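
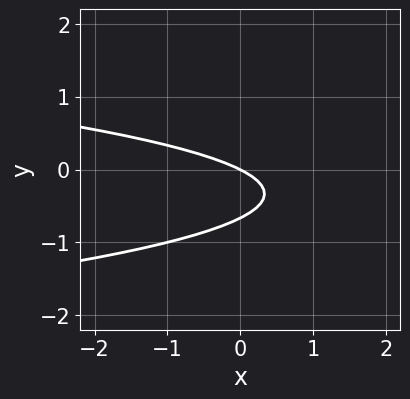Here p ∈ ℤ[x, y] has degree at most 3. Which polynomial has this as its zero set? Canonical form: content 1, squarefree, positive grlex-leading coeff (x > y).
First, the degree is 2 — no degree-1 curve has this shape.
Next, from the axis intercepts and sections: it crosses the y-axis at the gridline y = 0; it meets the x-axis at x = 0 (among the integer gridlines).
Finally, putting this together gives p.

3*y^2 + x + 2*y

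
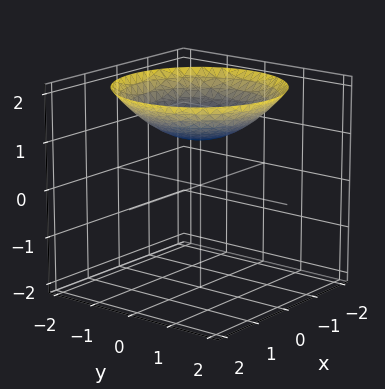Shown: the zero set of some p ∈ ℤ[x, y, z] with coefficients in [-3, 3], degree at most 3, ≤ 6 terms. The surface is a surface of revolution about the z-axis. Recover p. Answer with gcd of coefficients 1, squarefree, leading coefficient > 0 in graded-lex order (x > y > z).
Degree: the shape is more complex than any degree-1 surface, so deg p = 2.
Symmetry: the surface is invariant under rotation about z: p = q(x² + y², z).
From the visible intercepts: it misses every integer gridline on the y-axis; it crosses the z-axis at the gridline z = 1; it misses every integer gridline on the x-axis; a circular section at z = 2 has radius between 1 and 2.
Putting this together gives p.

x^2 + y^2 - 3*z + 3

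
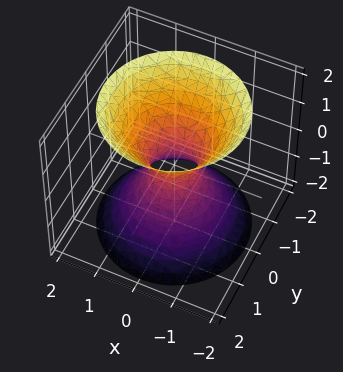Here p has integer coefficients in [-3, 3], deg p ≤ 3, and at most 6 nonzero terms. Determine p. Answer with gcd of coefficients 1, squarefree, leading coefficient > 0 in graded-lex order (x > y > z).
3*x^2 + 3*y^2 - 2*z^2 - 1

Degree: one connected sheet with a waist; a quadric, so deg p = 2.
Symmetry: the z-axis is an axis of rotation, so x and y enter only as x² + y²; the z ↦ −z reflection is a symmetry, so z appears only in even powers.
From the visible intercepts: the surface avoids every integer z-axis point in the box; a circular section at z = 2 has radius between 1 and 2.
Solving for integer coefficients yields p as stated.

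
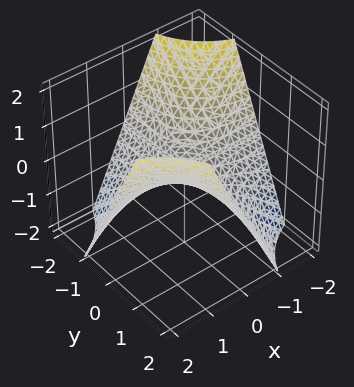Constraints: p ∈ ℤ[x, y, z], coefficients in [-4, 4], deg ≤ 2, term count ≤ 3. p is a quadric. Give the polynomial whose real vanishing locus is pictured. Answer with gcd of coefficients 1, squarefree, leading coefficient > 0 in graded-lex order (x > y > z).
x*y - z

1. deg p = 2.
2. From the visible intercepts: the visible x-axis segment lies entirely on the surface; the visible y-axis segment lies entirely on the surface.
3. Putting this together gives p.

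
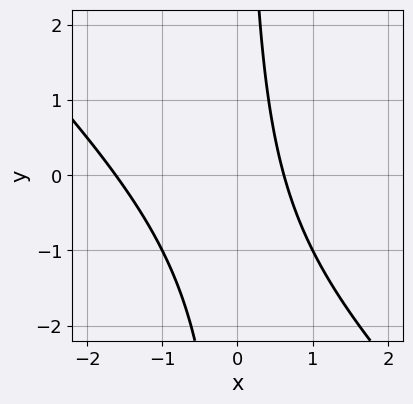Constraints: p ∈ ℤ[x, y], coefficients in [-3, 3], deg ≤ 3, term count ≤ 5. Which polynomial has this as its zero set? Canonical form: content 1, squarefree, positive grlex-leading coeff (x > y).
1. deg p = 2. No degree-1 curve has this shape.
2. Checking where it meets the axes: it misses every integer gridline on the y-axis.
3. The integer polynomial consistent with all of this is the stated p.

x^2 + x*y + x - 1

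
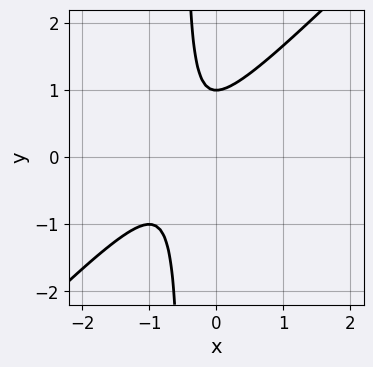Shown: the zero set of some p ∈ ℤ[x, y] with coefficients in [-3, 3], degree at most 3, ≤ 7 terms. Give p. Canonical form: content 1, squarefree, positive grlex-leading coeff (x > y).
2*x^2 - 2*x*y + 2*x - y + 1

(a) deg p = 2. No degree-1 curve has this shape.
(b) Observable constraints: no x-intercept at any integer in the box; one y-axis crossing is at y = 1.
(c) Together with the visible shape, these determine p as stated.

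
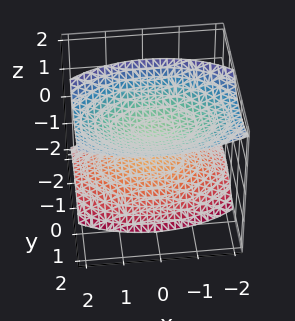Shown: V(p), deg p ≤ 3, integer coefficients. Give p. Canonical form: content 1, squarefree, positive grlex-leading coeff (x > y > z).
x^2 + 2*y^2 - 2*y*z - 2*z^2 + 2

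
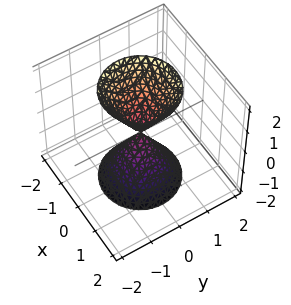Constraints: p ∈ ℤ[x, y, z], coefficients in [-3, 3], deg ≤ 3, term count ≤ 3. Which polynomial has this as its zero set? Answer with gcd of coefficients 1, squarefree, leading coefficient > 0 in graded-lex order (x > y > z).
1. The picture has 2 separate pieces. They look like related sheets of one shape, so recover p as a whole.
2. The degree is 2 — a double cone through the origin; a quadric.
3. By symmetry, the surface is invariant under rotation about z: p = q(x² + y², z); it's symmetric under z → −z, forcing even powers of z.
4. Checking where it meets the axes: a circular section at z = -1 has radius between 0 and 1; it meets the y-axis at y = 0 (among the integer gridlines).
5. Fitting integer coefficients to these (and the overall shape) gives p.

3*x^2 + 3*y^2 - z^2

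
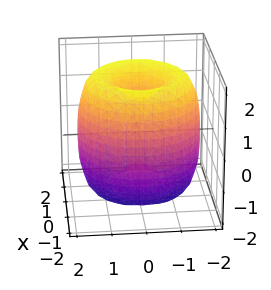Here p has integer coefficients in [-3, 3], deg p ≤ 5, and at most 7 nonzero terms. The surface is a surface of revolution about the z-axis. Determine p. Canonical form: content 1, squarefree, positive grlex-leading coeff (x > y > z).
x^4 + 2*x^2*y^2 + y^4 - 3*x^2 - 3*y^2 + z^2 - 1

First, the degree is 4 — the shape is more complex than any degree-3 surface.
Then, by symmetry, every cross-section ⟂ z is a circle, so x, y appear only via x² + y².
Next, reading off the gridlines: a circular section at z = -1 has radius between 1 and 2; the z-axis gridline crossings are at z ∈ {-1, 1}.
Finally, fitting integer coefficients to these (and the overall shape) gives p.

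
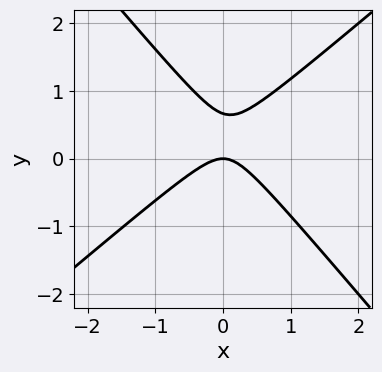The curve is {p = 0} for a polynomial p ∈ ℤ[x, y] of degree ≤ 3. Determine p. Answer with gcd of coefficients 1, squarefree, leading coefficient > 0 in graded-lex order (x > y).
3*x^2 - x*y - 3*y^2 + 2*y

Degree: no degree-1 curve has this shape, so deg p = 2.
Against the integer gridlines: it crosses the y-axis at the gridline y = 0; it meets the x-axis at x = 0 (among the integer gridlines).
Solving for integer coefficients yields p as stated.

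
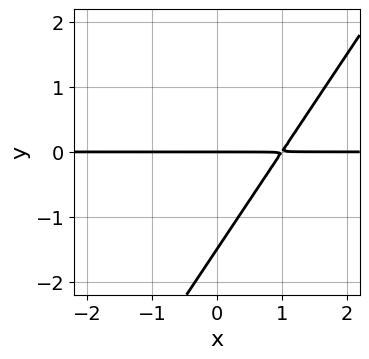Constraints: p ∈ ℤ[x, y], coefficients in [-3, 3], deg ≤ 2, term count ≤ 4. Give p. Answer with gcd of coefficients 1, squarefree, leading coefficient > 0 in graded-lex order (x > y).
3*x*y - 2*y^2 - 3*y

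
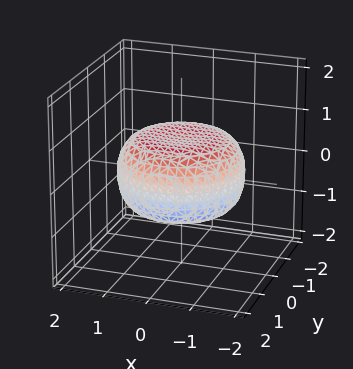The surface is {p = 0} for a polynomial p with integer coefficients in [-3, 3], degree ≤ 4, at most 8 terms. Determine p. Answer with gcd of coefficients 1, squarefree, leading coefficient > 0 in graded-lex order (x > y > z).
x^4 + 2*x^2*y^2 + y^4 - x^2 - y^2 + 3*z^2 - 2

(a) Degree: the shape is more complex than any degree-3 surface, so deg p = 4.
(b) By symmetry, the surface is invariant under rotation about z: p = q(x² + y², z).
(c) Reading off the gridlines: a circular section at z = 0 has radius between 1 and 2.
(d) These observations pin down the coefficients.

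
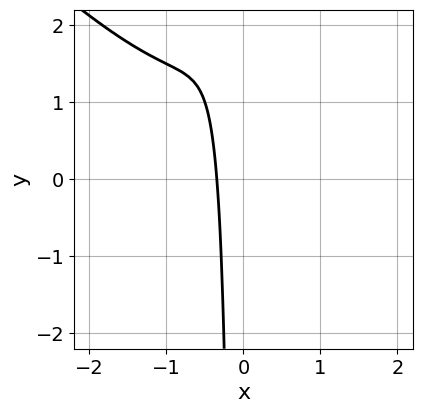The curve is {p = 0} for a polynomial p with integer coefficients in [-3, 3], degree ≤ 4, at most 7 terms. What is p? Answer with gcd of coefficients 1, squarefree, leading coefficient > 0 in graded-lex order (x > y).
1. The degree is 3 — a generic line meets the curve in up to 3 points.
2. From the visible intercepts: the curve avoids every integer y-axis point in the box.
3. Putting this together gives p.

2*x^3 + 2*x^2*y + x^2 + 3*x + 1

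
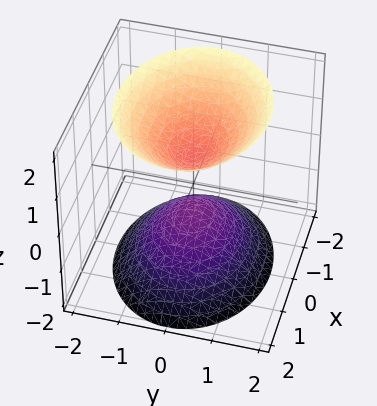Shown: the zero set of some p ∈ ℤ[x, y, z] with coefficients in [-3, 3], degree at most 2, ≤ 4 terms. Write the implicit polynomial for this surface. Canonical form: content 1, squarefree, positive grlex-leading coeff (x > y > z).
(a) There are 2 components.
(b) The degree is 2 — two sheets facing apart; a quadric.
(c) Symmetries: mirror symmetry z ↦ −z ⇒ only even powers of z; the x ↦ −x reflection is a symmetry, so x appears only in even powers; it's symmetric under y → −y, forcing even powers of y.
(d) From the axis intercepts and sections: the surface avoids every integer y-axis point in the box; no x-intercept at any integer in the box.
(e) Solving for integer coefficients yields p as stated.

2*x^2 + 3*y^2 - 2*z^2 + 1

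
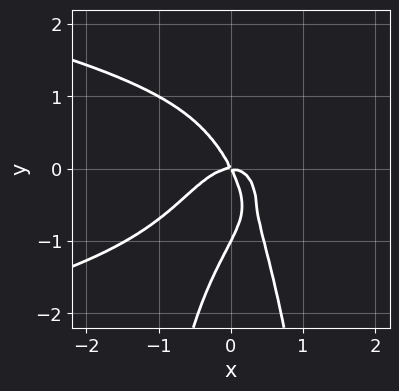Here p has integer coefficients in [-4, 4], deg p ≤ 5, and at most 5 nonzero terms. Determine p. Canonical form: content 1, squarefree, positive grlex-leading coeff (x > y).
1. The degree is 4 — no degree-3 curve has this shape.
2. From the visible intercepts: it crosses the x-axis at the gridline x = 0; the y-axis gridline crossings are at y ∈ {-1, 0}.
3. Putting this together gives p.

3*x^2*y^2 + 3*x^3 + y^3 + 2*x*y + y^2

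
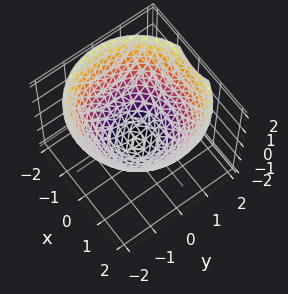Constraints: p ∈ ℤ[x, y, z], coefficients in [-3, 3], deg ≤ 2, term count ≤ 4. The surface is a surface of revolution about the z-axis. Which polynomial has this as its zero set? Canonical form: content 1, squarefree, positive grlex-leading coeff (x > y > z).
2*x^2 + 2*y^2 - 3*z - 3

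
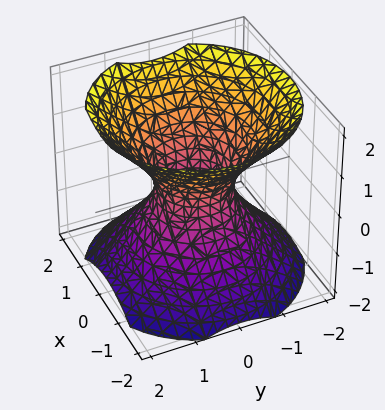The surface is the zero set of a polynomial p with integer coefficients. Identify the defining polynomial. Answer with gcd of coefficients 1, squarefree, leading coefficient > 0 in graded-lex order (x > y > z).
3*x^2 + 3*y^2 - 3*z^2 - 2

First, the degree is 2 — an hourglass — one-sheet hyperboloid; a quadric.
Then, by symmetry, the surface is invariant under rotation about z: p = q(x² + y², z); it's symmetric under z → −z, forcing even powers of z.
Then, reading off the gridlines: a circular section at z = 0 has radius between 0 and 1; it misses every integer gridline on the z-axis.
Finally, matching integer coefficients to the picture gives p.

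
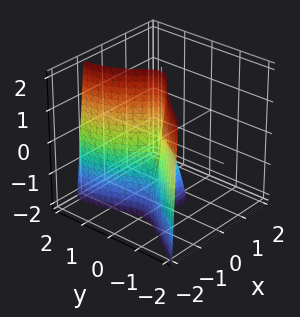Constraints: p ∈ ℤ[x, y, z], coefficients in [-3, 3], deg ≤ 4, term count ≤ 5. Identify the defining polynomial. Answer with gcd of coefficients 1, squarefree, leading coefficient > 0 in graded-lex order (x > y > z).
1. The picture has 2 separate pieces.
2. Degree: no degree-2 surface has this shape, so deg p = 3.
3. From the axis intercepts and sections: the visible z-axis segment lies entirely on the surface; it meets the y-axis at y = 0 (among the integer gridlines); it meets the x-axis at x = 0 (among the integer gridlines).
4. Fitting integer coefficients to these (and the overall shape) gives p.

3*x^3 - y^3 + x*z + 3*y^2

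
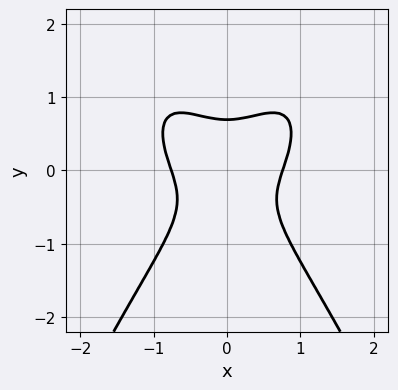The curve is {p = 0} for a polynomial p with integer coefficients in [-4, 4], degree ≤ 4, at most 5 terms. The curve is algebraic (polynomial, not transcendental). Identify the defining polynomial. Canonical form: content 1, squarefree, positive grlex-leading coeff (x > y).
3*x^4 - 3*x^2*y + 3*y^3 - 1

Degree: the shape is more complex than any degree-3 curve, so deg p = 4.
Symmetries: it's symmetric under x → −x, forcing even powers of x.
These observations pin down the coefficients.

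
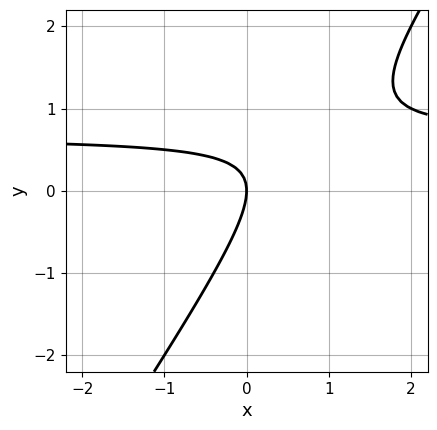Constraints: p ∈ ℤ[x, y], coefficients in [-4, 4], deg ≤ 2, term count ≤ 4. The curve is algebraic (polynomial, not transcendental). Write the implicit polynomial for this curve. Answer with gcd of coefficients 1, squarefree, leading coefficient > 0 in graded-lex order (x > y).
1. deg p = 2. A generic line meets the curve in up to 2 points.
2. Checking where it meets the axes: it meets the y-axis at y = 0 (among the integer gridlines); it meets the x-axis at x = 0 (among the integer gridlines).
3. Fitting integer coefficients to these (and the overall shape) gives p.

3*x*y - 2*y^2 - 2*x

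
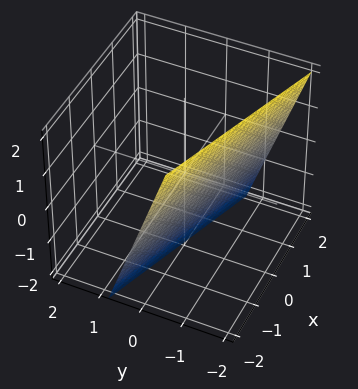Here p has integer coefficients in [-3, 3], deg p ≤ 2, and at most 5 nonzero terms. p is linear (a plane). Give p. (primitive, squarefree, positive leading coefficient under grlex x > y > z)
x + 3*y + z + 2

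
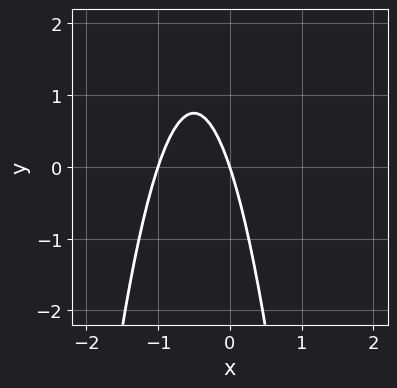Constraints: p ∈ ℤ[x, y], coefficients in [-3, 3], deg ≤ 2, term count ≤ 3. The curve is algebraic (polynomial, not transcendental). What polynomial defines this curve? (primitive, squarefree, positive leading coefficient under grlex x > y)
3*x^2 + 3*x + y

deg p = 2.
Checking where it meets the axes: it meets the y-axis at y = 0 (among the integer gridlines); the x-axis gridline crossings are at x ∈ {-1, 0}.
Putting this together gives p.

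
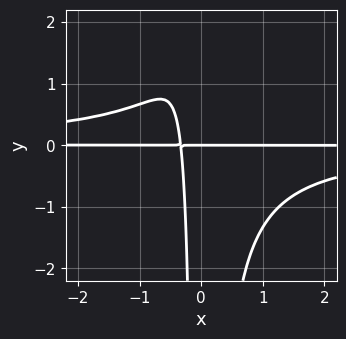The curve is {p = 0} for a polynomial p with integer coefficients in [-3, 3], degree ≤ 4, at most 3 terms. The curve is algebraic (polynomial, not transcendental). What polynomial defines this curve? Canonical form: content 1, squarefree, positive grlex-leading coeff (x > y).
deg p = 4.
Against the integer gridlines: it crosses the y-axis at the gridline y = 0; the visible x-axis segment lies entirely on the curve.
Matching integer coefficients to the picture gives p.

3*x^2*y^2 + 3*x*y + y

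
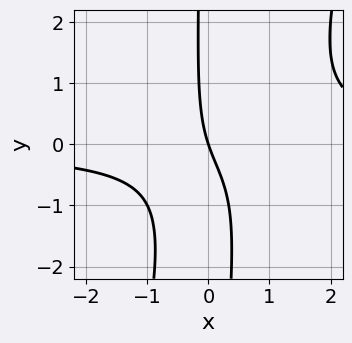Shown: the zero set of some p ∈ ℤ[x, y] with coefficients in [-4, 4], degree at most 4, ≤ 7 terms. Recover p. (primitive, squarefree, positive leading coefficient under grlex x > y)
3*x^2*y - x*y^2 - 2*x*y - 3*x - y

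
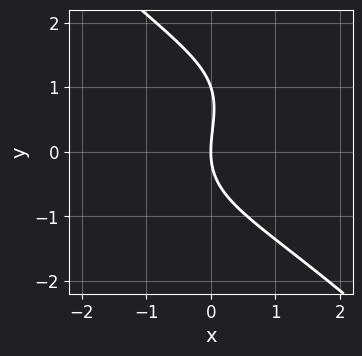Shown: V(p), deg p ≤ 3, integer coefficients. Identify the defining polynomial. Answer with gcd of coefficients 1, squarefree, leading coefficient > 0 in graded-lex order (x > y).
x^2*y - y^3 + y^2 - 3*x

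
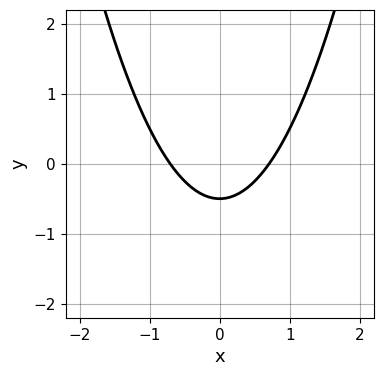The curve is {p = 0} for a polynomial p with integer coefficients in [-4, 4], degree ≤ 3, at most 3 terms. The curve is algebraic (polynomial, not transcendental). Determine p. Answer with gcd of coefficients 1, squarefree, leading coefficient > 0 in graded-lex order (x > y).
2*x^2 - 2*y - 1

(a) Degree: the shape is more complex than any degree-1 curve, so deg p = 2.
(b) Symmetries: mirror symmetry x ↦ −x ⇒ only even powers of x.
(c) Fitting integer coefficients to these (and the overall shape) gives p.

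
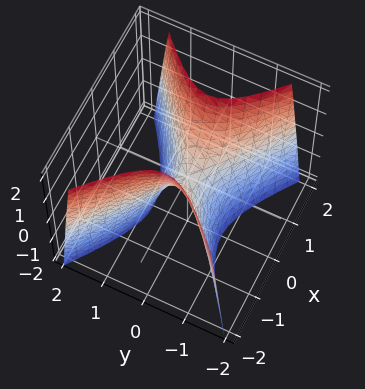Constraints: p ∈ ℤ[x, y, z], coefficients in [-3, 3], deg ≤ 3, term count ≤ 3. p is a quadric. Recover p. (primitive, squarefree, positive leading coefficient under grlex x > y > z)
2*x^2 - 3*y^2 - z

1. Degree: a hyperbolic paraboloid; a quadric, so deg p = 2.
2. Symmetries: the x ↦ −x reflection is a symmetry, so x appears only in even powers; the y ↦ −y reflection is a symmetry, so y appears only in even powers.
3. From the axis intercepts and sections: it crosses the x-axis at the gridline x = 0; it crosses the y-axis at the gridline y = 0; it crosses the z-axis at the gridline z = 0.
4. Solving for integer coefficients yields p as stated.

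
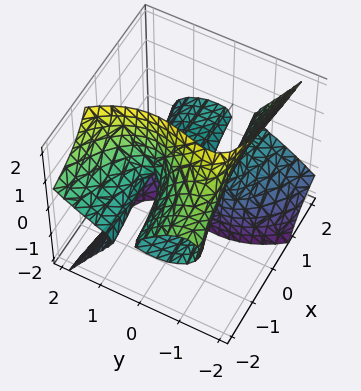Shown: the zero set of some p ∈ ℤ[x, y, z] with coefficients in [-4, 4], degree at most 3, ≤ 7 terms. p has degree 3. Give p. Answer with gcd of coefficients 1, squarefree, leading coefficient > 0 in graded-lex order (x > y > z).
3*x*y*z + 3*x*z^2 + 2*y^3 - y + 2*z

First, the degree is 3 — a generic line meets the surface in up to 3 points.
Then, checking where it meets the axes: it crosses the y-axis at the gridline y = 0; it meets the z-axis at z = 0 (among the integer gridlines); the visible x-axis segment lies entirely on the surface.
Finally, fitting integer coefficients to these (and the overall shape) gives p.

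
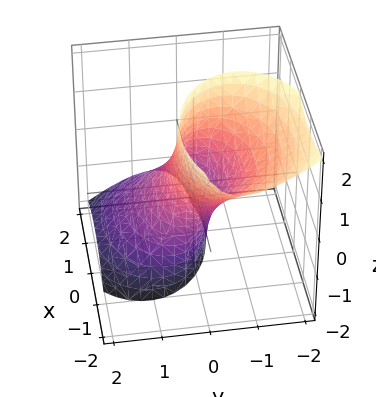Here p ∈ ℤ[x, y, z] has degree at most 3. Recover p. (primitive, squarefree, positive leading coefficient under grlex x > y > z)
(a) deg p = 2.
(b) Checking where it meets the axes: the x-axis gridline crossings are at x ∈ {-1, 1}; it misses every integer gridline on the z-axis.
(c) Fitting integer coefficients to these (and the overall shape) gives p.

x^2 + x*z + 2*y^2 + 2*y*z - 1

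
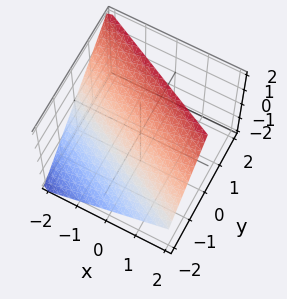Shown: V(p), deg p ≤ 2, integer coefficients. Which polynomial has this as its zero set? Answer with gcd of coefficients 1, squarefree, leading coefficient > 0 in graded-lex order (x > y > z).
1. The degree is 1 — every cross-section is a straight line — this is a plane.
2. Observable constraints: one z-axis crossing is at z = 1; one x-axis crossing is at x = -2; one y-axis crossing is at y = -1.
3. Solving for integer coefficients yields p as stated.

x + 2*y - 2*z + 2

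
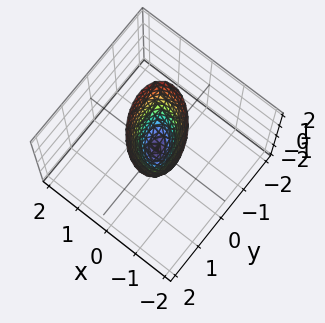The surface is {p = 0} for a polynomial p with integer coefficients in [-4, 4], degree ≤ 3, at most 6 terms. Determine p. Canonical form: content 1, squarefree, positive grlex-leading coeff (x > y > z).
First, degree: a generic line meets the surface in up to 2 points, so deg p = 2.
Then, reading off the gridlines: it crosses the x-axis at the gridline x = 0; it crosses the z-axis at the gridline z = 0; it meets the y-axis at y = 0 (among the integer gridlines).
Finally, these observations pin down the coefficients.

3*x^2 + 2*x*y + 2*y^2 - z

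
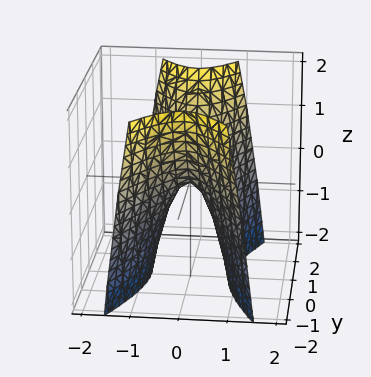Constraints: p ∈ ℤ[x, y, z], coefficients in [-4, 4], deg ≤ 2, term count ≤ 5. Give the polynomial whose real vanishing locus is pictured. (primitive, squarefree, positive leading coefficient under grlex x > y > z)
3*x^2 - y^2 + z

1. The degree is 2 — a saddle surface; a quadric.
2. Symmetries: it's symmetric under x → −x, forcing even powers of x; it's symmetric under y → −y, forcing even powers of y.
3. Against the integer gridlines: it meets the z-axis at z = 0 (among the integer gridlines); it meets the y-axis at y = 0 (among the integer gridlines); one x-axis crossing is at x = 0.
4. Assembling these constraints gives the stated polynomial.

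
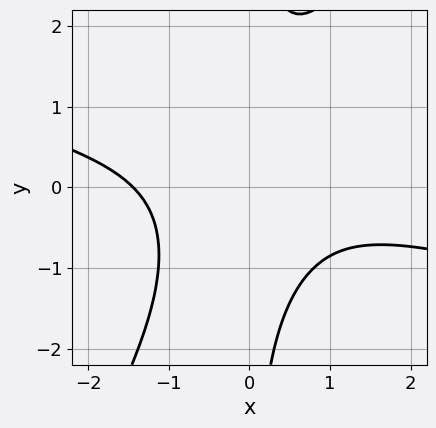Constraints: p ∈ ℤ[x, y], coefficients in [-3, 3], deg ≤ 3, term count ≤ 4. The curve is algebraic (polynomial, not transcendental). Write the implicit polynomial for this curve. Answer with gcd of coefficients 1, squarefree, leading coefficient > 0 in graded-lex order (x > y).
x^3 + 3*x^2*y - 2*x*y^2 + 3

Degree: the shape is more complex than any degree-2 curve, so deg p = 3.
From the visible intercepts: the curve avoids every integer y-axis point in the box.
Together with the visible shape, these determine p as stated.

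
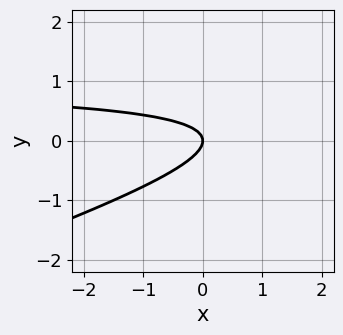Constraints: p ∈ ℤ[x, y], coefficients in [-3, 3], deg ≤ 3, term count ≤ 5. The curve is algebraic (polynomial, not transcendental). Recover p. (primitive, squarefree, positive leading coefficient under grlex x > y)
x*y - 3*y^2 - x

First, degree: the shape is more complex than any degree-1 curve, so deg p = 2.
Then, observable constraints: it meets the x-axis at x = 0 (among the integer gridlines); one y-axis crossing is at y = 0.
Finally, putting this together gives p.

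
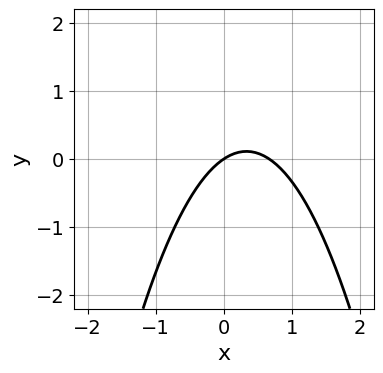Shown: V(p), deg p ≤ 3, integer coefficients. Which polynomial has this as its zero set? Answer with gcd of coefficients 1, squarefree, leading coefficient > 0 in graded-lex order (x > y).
1. deg p = 2. No degree-1 curve has this shape.
2. Reading off the gridlines: it crosses the x-axis at the gridline x = 0; it meets the y-axis at y = 0 (among the integer gridlines).
3. Together with the visible shape, these determine p as stated.

3*x^2 - 2*x + 3*y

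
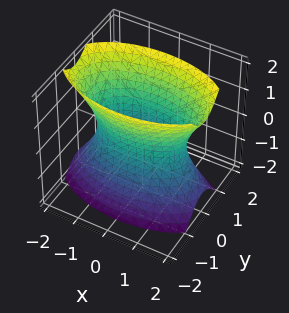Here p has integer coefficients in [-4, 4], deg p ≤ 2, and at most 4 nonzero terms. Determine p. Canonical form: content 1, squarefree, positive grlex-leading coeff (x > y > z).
(a) The degree is 2 — one connected sheet with a waist; a quadric.
(b) Symmetries: the x ↦ −x reflection is a symmetry, so x appears only in even powers; mirror symmetry z ↦ −z ⇒ only even powers of z; mirror symmetry y ↦ −y ⇒ only even powers of y.
(c) Observable constraints: no z-intercept at any integer in the box.
(d) These observations pin down the coefficients.

x^2 + 3*y^2 - z^2 - 2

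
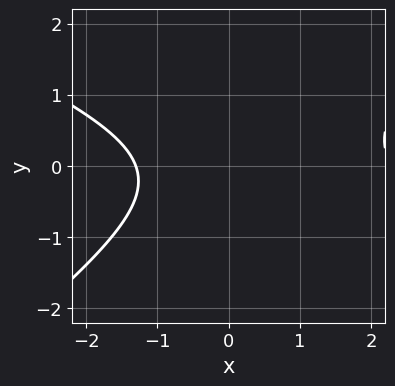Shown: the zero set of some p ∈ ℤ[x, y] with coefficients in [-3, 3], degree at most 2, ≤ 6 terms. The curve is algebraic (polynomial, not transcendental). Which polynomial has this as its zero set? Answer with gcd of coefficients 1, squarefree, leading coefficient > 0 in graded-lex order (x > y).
1. Degree: a generic line meets the curve in up to 2 points, so deg p = 2.
2. Observable constraints: it misses every integer gridline on the y-axis.
3. The integer polynomial consistent with all of this is the stated p.

x^2 + x*y - 3*y^2 - x - 3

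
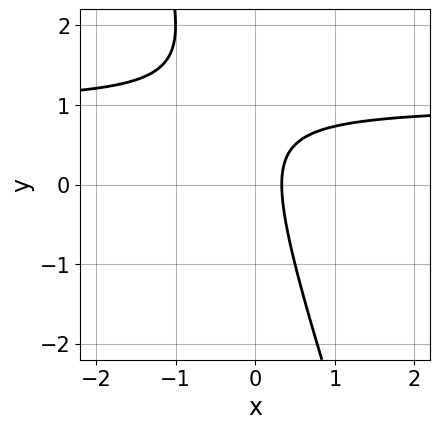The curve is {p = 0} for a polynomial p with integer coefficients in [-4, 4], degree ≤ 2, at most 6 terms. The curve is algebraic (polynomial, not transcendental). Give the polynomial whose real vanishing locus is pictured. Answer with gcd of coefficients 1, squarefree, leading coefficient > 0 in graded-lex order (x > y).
(a) The degree is 2 — no degree-1 curve has this shape.
(b) Checking where it meets the axes: it misses every integer gridline on the y-axis.
(c) These observations pin down the coefficients.

3*x*y + y^2 - 3*x - y + 1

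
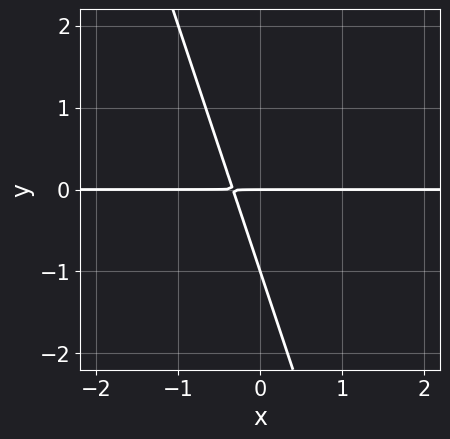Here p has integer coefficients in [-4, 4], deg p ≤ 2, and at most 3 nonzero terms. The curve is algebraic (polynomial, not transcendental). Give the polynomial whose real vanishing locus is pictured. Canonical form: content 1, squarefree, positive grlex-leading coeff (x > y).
1. deg p = 2.
2. Reading off the gridlines: the visible x-axis segment lies entirely on the curve; among the integer gridlines, it crosses the y-axis at y ∈ {-1, 0}.
3. Putting this together gives p.

3*x*y + y^2 + y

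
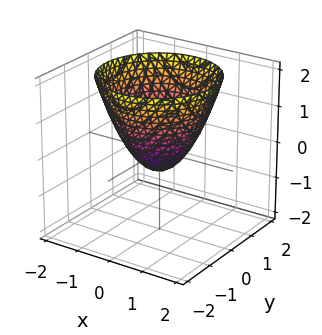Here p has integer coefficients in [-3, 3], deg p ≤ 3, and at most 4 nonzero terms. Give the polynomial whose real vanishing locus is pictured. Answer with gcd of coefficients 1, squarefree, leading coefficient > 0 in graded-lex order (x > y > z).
(a) Degree: no degree-1 surface has this shape, so deg p = 2.
(b) Symmetries: rotational symmetry about the z-axis ⇒ p depends on x, y only through x² + y².
(c) From the visible intercepts: a circular section at z = 1 has radius between 1 and 2.
(d) The integer polynomial consistent with all of this is the stated p.

2*x^2 + 2*y^2 - 2*z - 1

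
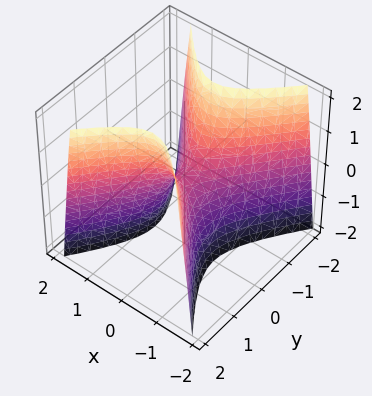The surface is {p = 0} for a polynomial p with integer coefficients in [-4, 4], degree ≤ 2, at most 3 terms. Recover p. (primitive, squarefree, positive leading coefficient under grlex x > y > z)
First, deg p = 2. A hyperbolic paraboloid; a quadric.
Next, symmetries: it's symmetric under y → −y, forcing even powers of y; mirror symmetry x ↦ −x ⇒ only even powers of x.
Next, from the visible intercepts: it crosses the x-axis at the gridline x = 0; one y-axis crossing is at y = 0.
Finally, together with the visible shape, these determine p as stated.

3*x^2 - 2*y^2 + z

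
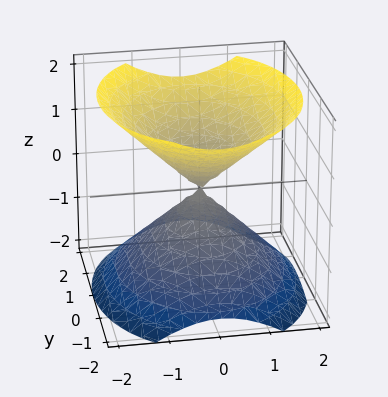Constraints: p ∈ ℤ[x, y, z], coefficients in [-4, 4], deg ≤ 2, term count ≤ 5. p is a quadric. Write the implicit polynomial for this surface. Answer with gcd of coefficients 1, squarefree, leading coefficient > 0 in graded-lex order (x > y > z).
3*x^2 + 2*y^2 - 3*z^2

1. The picture has 2 separate pieces. Treating them together as one polynomial.
2. The degree is 2 — a double cone through the origin; a quadric.
3. Symmetries: it's symmetric under x → −x, forcing even powers of x; it's symmetric under y → −y, forcing even powers of y; the z ↦ −z reflection is a symmetry, so z appears only in even powers.
4. Observable constraints: one x-axis crossing is at x = 0; it crosses the y-axis at the gridline y = 0.
5. Assembling these constraints gives the stated polynomial.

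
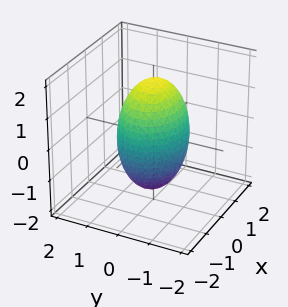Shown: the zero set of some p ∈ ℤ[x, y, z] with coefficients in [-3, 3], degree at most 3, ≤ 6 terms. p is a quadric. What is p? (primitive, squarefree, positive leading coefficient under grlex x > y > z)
First, deg p = 2. A closed, bounded, convex surface; a quadric.
Next, symmetries: mirror symmetry z ↦ −z ⇒ only even powers of z; the x ↦ −x reflection is a symmetry, so x appears only in even powers; the y ↦ −y reflection is a symmetry, so y appears only in even powers.
Then, against the integer gridlines: the y-axis gridline crossings are at y ∈ {-1, 1}.
Finally, putting this together gives p.

2*x^2 + 3*y^2 + z^2 - 3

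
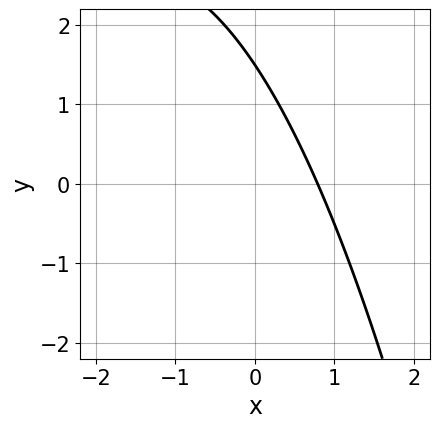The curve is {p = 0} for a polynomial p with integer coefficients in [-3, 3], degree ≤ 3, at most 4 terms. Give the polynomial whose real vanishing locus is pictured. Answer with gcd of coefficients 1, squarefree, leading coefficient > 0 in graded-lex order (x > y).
x^2 + 3*x + 2*y - 3

Degree: a generic line meets the curve in up to 2 points, so deg p = 2.
Matching integer coefficients to the picture gives p.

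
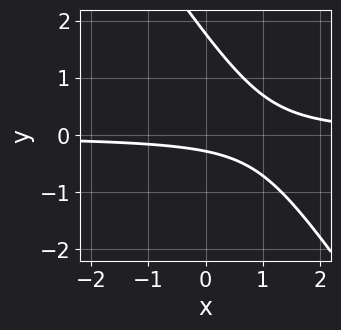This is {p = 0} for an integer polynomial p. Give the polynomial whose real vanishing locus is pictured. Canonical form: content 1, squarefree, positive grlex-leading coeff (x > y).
3*x*y + 2*y^2 - 3*y - 1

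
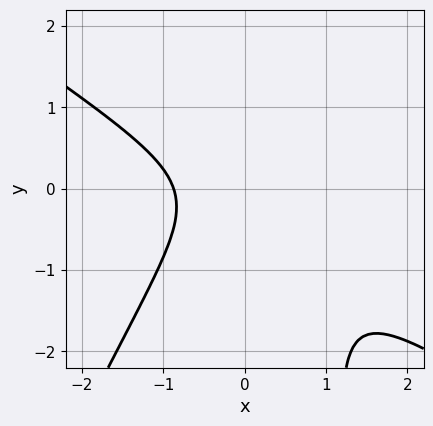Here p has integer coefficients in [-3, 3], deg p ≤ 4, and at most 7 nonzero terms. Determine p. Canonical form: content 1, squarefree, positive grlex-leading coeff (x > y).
1. Degree: the shape is more complex than any degree-2 curve, so deg p = 3.
2. Observable constraints: no y-intercept at any integer in the box.
3. These observations pin down the coefficients.

3*x^3 + 3*x^2*y - 2*x*y^2 + 3*y^2 + 2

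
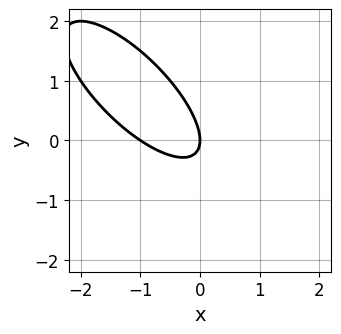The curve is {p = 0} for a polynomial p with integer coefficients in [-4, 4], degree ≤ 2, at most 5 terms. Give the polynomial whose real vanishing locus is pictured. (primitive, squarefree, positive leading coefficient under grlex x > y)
2*x^2 + 3*x*y + 2*y^2 + 2*x

First, deg p = 2. The shape is more complex than any degree-1 curve.
Next, from the visible intercepts: among the integer gridlines, it crosses the x-axis at x ∈ {-1, 0}; one y-axis crossing is at y = 0.
Finally, matching integer coefficients to the picture gives p.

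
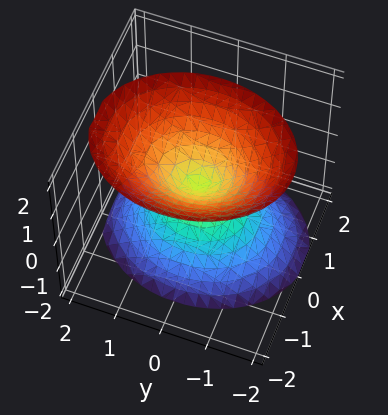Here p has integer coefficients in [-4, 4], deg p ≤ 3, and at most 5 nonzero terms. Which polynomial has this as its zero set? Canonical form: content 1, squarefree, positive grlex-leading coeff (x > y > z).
1. There are 2 components.
2. The degree is 2 — a generic line meets the surface in up to 2 points.
3. Checking where it meets the axes: one y-axis crossing is at y = 0; it meets the z-axis at z = 0 (among the integer gridlines); one x-axis crossing is at x = 0.
4. Together with the visible shape, these determine p as stated.

3*x^2 + x*z + 2*y^2 - 2*z^2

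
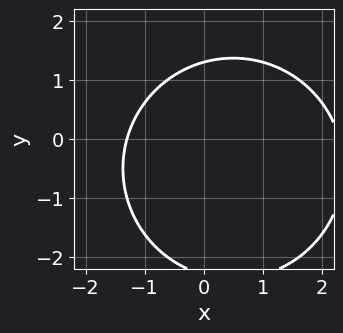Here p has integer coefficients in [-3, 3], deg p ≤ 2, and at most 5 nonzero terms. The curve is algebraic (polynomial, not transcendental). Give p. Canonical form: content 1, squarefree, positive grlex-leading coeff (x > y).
(a) deg p = 2. The shape is more complex than any degree-1 curve.
(b) Matching integer coefficients to the picture gives p.

x^2 + y^2 - x + y - 3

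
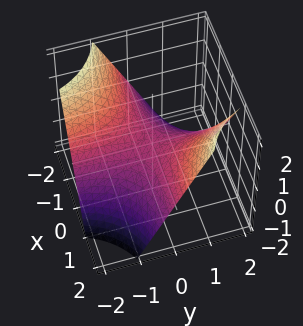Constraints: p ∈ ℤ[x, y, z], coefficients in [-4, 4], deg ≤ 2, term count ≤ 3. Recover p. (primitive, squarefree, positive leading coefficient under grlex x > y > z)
Degree: a hyperbolic paraboloid; a quadric, so deg p = 2.
Checking where it meets the axes: it crosses the z-axis at the gridline z = 0; the visible y-axis segment lies entirely on the surface.
Putting this together gives p. Check: (1, 0, 0) on the x-axis lies on the surface, and p(1, 0, 0) = 0. ✓

x*y - z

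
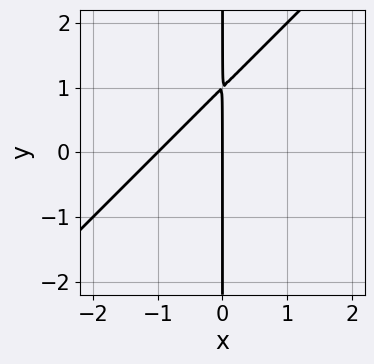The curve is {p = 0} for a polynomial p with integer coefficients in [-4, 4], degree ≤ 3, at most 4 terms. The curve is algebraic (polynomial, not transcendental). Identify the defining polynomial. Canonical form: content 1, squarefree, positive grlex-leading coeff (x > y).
x^2 - x*y + x

(a) The degree is 2 — no degree-1 curve has this shape.
(b) From the visible intercepts: the visible y-axis segment lies entirely on the curve; the x-axis gridline crossings are at x ∈ {-1, 0}.
(c) Fitting integer coefficients to these (and the overall shape) gives p.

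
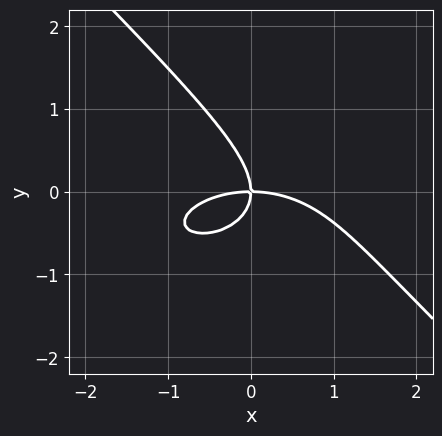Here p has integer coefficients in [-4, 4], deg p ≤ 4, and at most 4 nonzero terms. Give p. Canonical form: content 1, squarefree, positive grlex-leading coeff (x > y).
1. deg p = 3. The shape is more complex than any degree-2 curve.
2. Checking where it meets the axes: it meets the x-axis at x = 0 (among the integer gridlines); one y-axis crossing is at y = 0.
3. Fitting integer coefficients to these (and the overall shape) gives p.

x^3 + 2*x*y^2 + 3*y^3 + 3*x*y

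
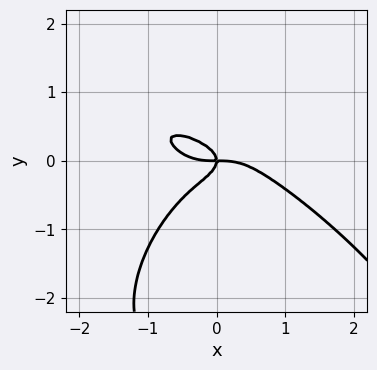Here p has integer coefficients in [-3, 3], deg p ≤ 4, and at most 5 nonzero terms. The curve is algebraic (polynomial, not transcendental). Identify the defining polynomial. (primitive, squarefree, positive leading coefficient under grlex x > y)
(a) deg p = 4. No degree-3 curve has this shape.
(b) Reading off the gridlines: one x-axis crossing is at x = 0; it crosses the y-axis at the gridline y = 0.
(c) Matching integer coefficients to the picture gives p.

x^4 + x^3*y + y^4 + 3*y^3 + x*y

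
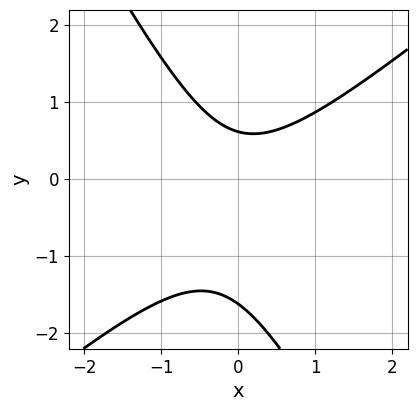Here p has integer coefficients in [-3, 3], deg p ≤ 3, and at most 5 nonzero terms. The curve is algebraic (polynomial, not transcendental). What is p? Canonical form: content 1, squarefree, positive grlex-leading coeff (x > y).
3*x^2 - 2*x*y - 2*y^2 - 2*y + 2

(a) The degree is 2 — a generic line meets the curve in up to 2 points.
(b) Observable constraints: no x-intercept at any integer in the box.
(c) Matching integer coefficients to the picture gives p.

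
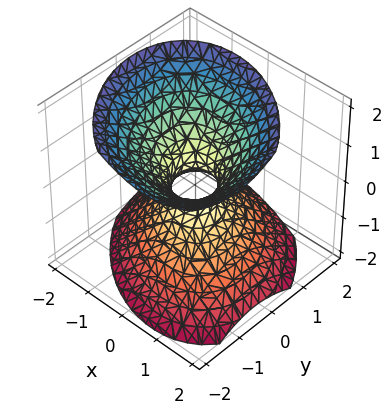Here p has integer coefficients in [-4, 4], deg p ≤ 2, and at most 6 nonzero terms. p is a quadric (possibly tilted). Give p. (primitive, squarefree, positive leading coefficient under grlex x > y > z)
3*x^2 + 2*x*y + 3*y^2 + y*z - 3*z^2 - 1

The degree is 2 — a generic line meets the surface in up to 2 points.
From the visible intercepts: it misses every integer gridline on the z-axis.
Together with the visible shape, these determine p as stated.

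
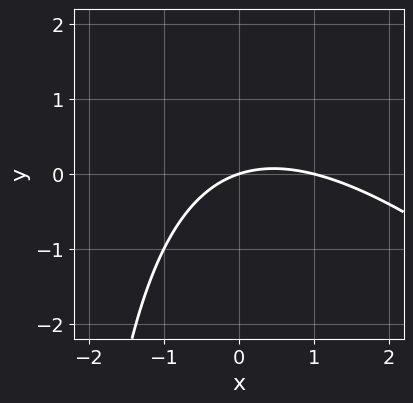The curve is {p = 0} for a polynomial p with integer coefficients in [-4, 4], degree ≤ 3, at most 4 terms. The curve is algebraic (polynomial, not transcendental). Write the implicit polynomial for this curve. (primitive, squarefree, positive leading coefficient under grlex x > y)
x^2 + x*y - x + 3*y

1. Degree: a generic line meets the curve in up to 2 points, so deg p = 2.
2. Against the integer gridlines: among the integer gridlines, it crosses the x-axis at x ∈ {0, 1}; it meets the y-axis at y = 0 (among the integer gridlines).
3. These observations pin down the coefficients.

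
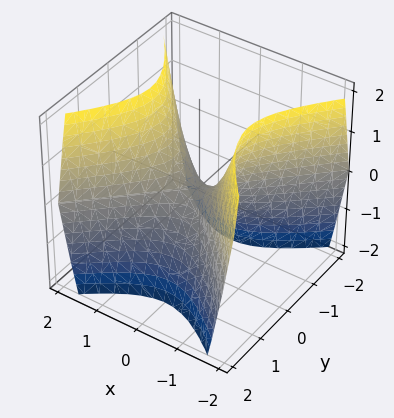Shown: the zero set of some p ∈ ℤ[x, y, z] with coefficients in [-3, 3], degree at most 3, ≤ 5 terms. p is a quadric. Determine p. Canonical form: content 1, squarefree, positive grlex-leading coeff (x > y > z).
deg p = 2. A saddle surface; a quadric.
Symmetries: the x ↦ −x reflection is a symmetry, so x appears only in even powers; the y ↦ −y reflection is a symmetry, so y appears only in even powers.
Against the integer gridlines: it meets the x-axis at x = 0 (among the integer gridlines); it meets the z-axis at z = 0 (among the integer gridlines); it meets the y-axis at y = 0 (among the integer gridlines).
Solving for integer coefficients yields p as stated.

3*x^2 - 3*y^2 - 2*z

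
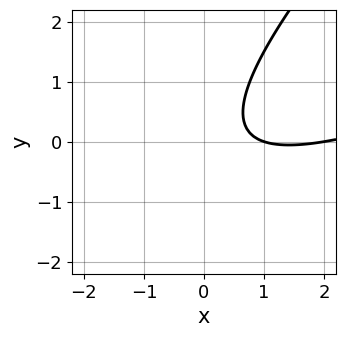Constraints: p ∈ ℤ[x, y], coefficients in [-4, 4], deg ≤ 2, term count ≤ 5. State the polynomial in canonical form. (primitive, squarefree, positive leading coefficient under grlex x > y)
First, degree: the shape is more complex than any degree-1 curve, so deg p = 2.
Then, against the integer gridlines: the curve avoids every integer y-axis point in the box; the x-axis gridline crossings are at x ∈ {1, 2}.
Finally, assembling these constraints gives the stated polynomial.

x^2 - 3*x*y + 2*y^2 - 3*x + 2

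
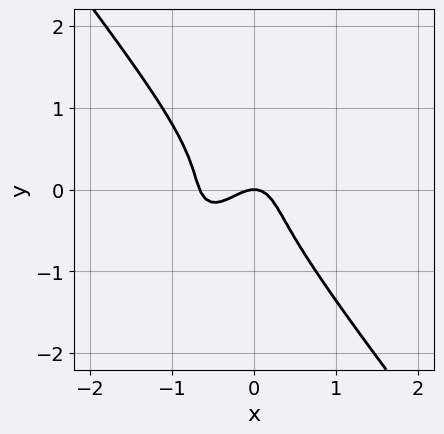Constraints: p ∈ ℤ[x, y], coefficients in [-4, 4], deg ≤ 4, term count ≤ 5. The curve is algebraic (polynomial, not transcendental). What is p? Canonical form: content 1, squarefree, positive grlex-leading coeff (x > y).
3*x^3 - x^2*y + 2*y^3 + 2*x^2 + y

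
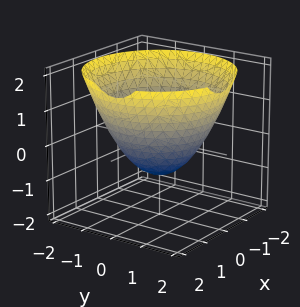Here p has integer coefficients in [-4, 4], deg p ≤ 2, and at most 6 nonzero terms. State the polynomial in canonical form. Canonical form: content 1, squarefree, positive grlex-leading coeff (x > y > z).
2*x^2 + 2*y^2 - 3*z - 3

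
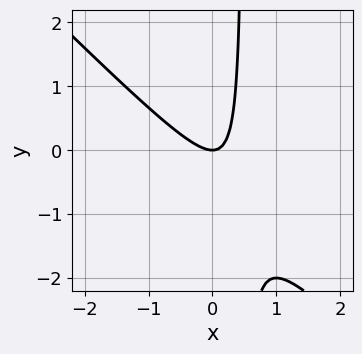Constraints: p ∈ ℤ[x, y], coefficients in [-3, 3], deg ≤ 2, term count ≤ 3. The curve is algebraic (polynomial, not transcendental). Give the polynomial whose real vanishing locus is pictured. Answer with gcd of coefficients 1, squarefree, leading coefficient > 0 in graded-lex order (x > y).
2*x^2 + 2*x*y - y

1. The degree is 2 — no degree-1 curve has this shape.
2. Reading off the gridlines: one x-axis crossing is at x = 0; it meets the y-axis at y = 0 (among the integer gridlines).
3. These observations pin down the coefficients.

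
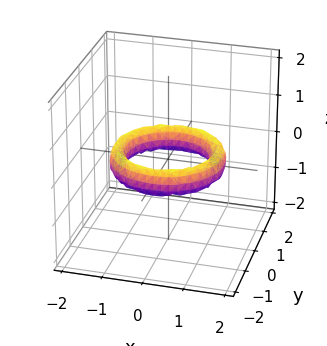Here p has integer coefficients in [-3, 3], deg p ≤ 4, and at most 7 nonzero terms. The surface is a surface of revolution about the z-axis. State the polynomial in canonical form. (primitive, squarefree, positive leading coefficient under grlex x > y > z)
x^4 + 2*x^2*y^2 + y^4 - 3*x^2 - 3*y^2 + 2*z^2 + 2

First, the degree is 4 — the shape is more complex than any degree-3 surface.
Then, symmetry: the z-axis is an axis of rotation, so x and y enter only as x² + y².
Next, against the integer gridlines: a circular section at z = 0 has radius exactly 1; it misses every integer gridline on the z-axis; among the integer gridlines, it crosses the x-axis at x ∈ {-1, 1}; among the integer gridlines, it crosses the y-axis at y ∈ {-1, 1}.
Finally, together with the visible shape, these determine p as stated.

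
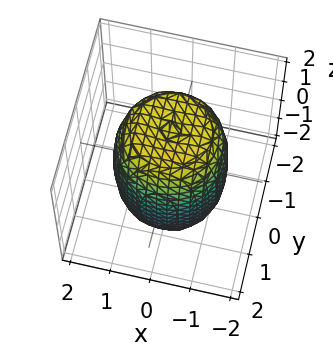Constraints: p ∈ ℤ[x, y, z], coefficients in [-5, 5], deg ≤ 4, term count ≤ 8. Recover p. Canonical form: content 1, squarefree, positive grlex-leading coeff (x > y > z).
1. deg p = 4. A generic line meets the surface in up to 4 points.
2. Symmetry: every cross-section ⟂ z is a circle, so x, y appear only via x² + y².
3. Reading off the gridlines: a circular section at z = -1 has radius between 1 and 2.
4. Solving for integer coefficients yields p as stated.

2*x^4 + 4*x^2*y^2 + 2*y^4 - 2*x^2 - 2*y^2 + z^2 - 3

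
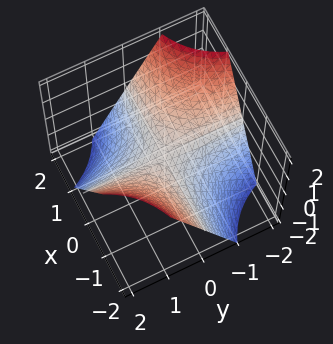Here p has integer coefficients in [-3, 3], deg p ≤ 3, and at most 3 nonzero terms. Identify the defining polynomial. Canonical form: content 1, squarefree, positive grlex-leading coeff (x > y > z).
(a) The degree is 2 — a hyperbolic paraboloid; a quadric.
(b) Observable constraints: every point of the x-axis in the box is on the surface; every point of the y-axis in the box is on the surface; it crosses the z-axis at the gridline z = 0.
(c) Solving for integer coefficients yields p as stated.

x*y + z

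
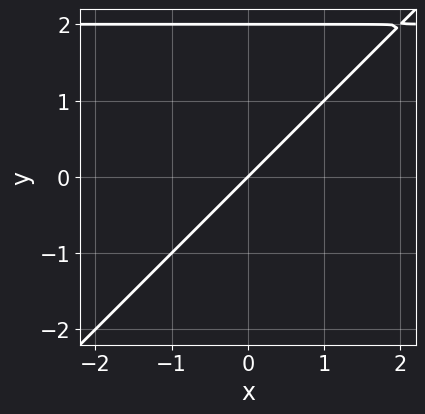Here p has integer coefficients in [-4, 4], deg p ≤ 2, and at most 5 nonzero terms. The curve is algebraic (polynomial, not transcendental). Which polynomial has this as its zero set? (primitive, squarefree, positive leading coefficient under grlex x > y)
x*y - y^2 - 2*x + 2*y

1. deg p = 2.
2. Reading off the gridlines: one x-axis crossing is at x = 0; among the integer gridlines, it crosses the y-axis at y ∈ {0, 2}.
3. Putting this together gives p.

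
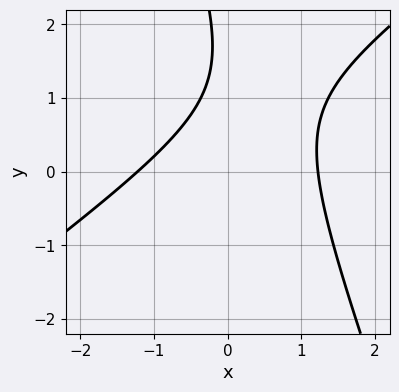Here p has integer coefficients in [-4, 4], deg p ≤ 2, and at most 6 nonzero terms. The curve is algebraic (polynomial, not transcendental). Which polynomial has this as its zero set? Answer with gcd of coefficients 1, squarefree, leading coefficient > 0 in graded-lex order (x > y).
2*x^2 - 2*x*y - y^2 + 3*y - 3

(a) Degree: no degree-1 curve has this shape, so deg p = 2.
(b) From the visible intercepts: it misses every integer gridline on the y-axis.
(c) Solving for integer coefficients yields p as stated.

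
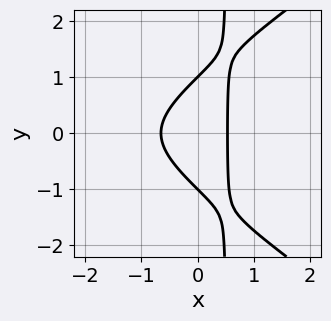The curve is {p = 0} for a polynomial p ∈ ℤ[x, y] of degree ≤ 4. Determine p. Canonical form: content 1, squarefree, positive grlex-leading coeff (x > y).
The degree is 3 — a generic line meets the curve in up to 3 points.
Symmetries: the y ↦ −y reflection is a symmetry, so y appears only in even powers.
Reading off the gridlines: among the integer gridlines, it crosses the y-axis at y ∈ {-1, 1}.
These observations pin down the coefficients.

x^3 - 2*x*y^2 + 3*x^2 + y^2 - 1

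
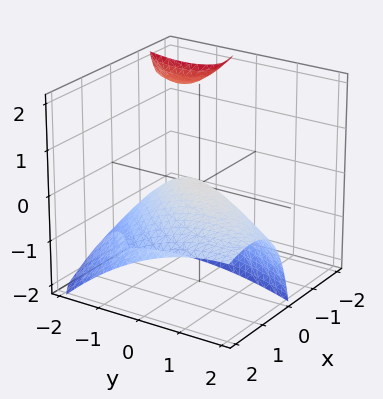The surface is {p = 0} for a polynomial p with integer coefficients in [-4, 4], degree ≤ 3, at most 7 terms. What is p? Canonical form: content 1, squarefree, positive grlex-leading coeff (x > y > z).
2*x^2 - 2*x*y + 3*x*z + y^2 + 3*z

There are 2 components. They look like related sheets of one shape, so recover p as a whole.
Degree: no degree-1 surface has this shape, so deg p = 2.
Observable constraints: it meets the z-axis at z = 0 (among the integer gridlines); one y-axis crossing is at y = 0; it meets the x-axis at x = 0 (among the integer gridlines).
Fitting integer coefficients to these (and the overall shape) gives p.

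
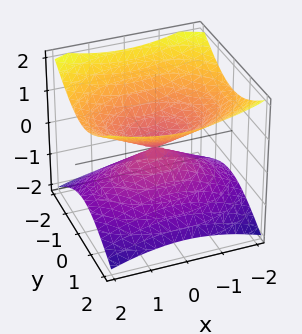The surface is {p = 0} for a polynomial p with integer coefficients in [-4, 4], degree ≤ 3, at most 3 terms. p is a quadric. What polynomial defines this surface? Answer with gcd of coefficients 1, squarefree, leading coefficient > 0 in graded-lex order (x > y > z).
x^2 + 2*y^2 - 3*z^2

1. deg p = 2.
2. Symmetries: mirror symmetry y ↦ −y ⇒ only even powers of y; it's symmetric under z → −z, forcing even powers of z; it's symmetric under x → −x, forcing even powers of x.
3. Checking where it meets the axes: one y-axis crossing is at y = 0; it crosses the x-axis at the gridline x = 0.
4. These observations pin down the coefficients.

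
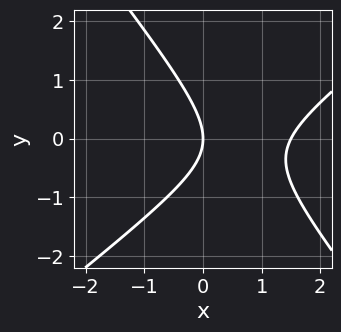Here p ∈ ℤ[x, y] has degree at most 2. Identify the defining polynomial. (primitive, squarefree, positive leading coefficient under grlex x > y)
The degree is 2 — no degree-1 curve has this shape.
Reading off the gridlines: one x-axis crossing is at x = 0; one y-axis crossing is at y = 0.
Matching integer coefficients to the picture gives p.

2*x^2 - x*y - 2*y^2 - 3*x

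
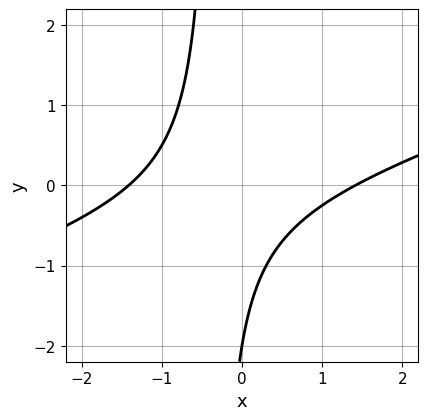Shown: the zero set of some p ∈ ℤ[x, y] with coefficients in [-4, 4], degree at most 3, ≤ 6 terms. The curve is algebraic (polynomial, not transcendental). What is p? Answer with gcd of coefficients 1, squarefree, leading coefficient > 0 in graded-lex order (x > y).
1. deg p = 2. No degree-1 curve has this shape.
2. Observable constraints: it crosses the y-axis at the gridline y = -2.
3. Matching integer coefficients to the picture gives p.

x^2 - 3*x*y - y - 2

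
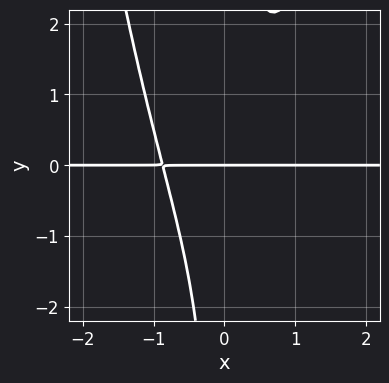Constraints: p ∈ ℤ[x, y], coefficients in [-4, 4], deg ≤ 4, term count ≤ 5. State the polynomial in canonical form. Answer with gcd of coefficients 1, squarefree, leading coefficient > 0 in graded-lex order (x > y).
1. deg p = 4. No degree-3 curve has this shape.
2. Checking where it meets the axes: it meets the y-axis at y = 0 (among the integer gridlines); every point of the x-axis in the box is on the curve.
3. Putting this together gives p.

3*x^3*y - 2*x*y^2 + 2*y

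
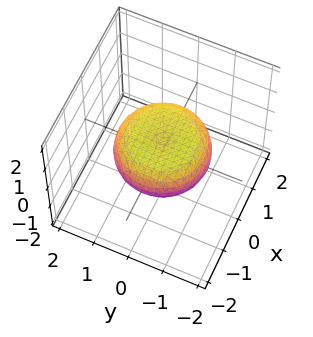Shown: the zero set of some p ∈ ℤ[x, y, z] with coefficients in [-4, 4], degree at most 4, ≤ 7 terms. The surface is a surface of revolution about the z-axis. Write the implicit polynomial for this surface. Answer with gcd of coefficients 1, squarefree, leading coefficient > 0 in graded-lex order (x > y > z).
Degree: a generic line meets the surface in up to 4 points, so deg p = 4.
By symmetry, the surface is invariant under rotation about z: p = q(x² + y², z).
From the axis intercepts and sections: a circular section at z = 0 has radius between 1 and 2.
Together with the visible shape, these determine p as stated.

x^4 + 2*x^2*y^2 + y^4 - x^2 - y^2 + 3*z^2 - 1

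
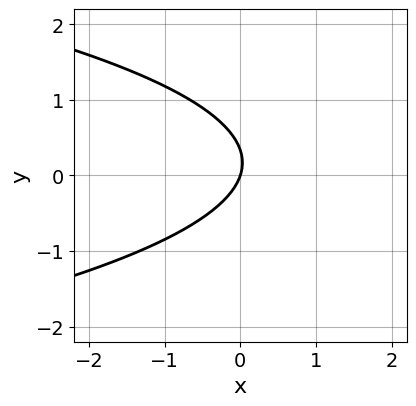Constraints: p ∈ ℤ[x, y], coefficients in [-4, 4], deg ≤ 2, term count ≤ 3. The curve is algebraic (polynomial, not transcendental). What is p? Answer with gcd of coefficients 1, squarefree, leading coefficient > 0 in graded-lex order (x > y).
3*y^2 + 3*x - y

First, deg p = 2.
Next, checking where it meets the axes: one y-axis crossing is at y = 0; it crosses the x-axis at the gridline x = 0.
Finally, solving for integer coefficients yields p as stated.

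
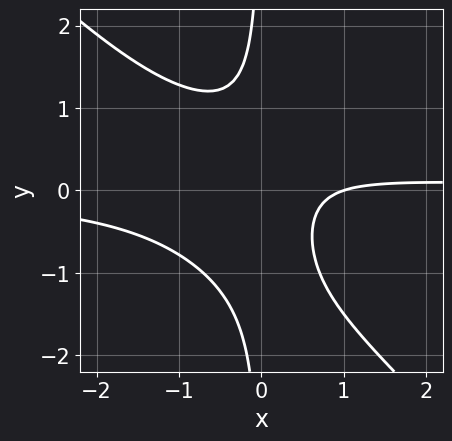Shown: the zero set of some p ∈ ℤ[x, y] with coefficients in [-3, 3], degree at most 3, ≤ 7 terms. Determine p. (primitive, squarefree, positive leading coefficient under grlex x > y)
2*x^2*y + 2*x*y^2 + x*y - x + 1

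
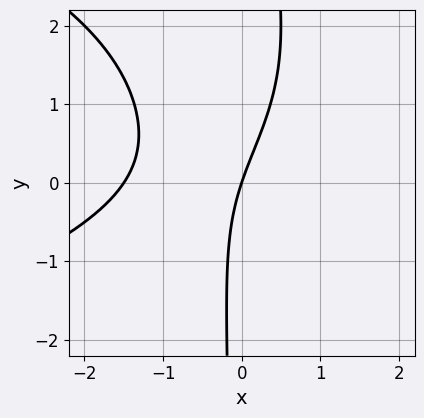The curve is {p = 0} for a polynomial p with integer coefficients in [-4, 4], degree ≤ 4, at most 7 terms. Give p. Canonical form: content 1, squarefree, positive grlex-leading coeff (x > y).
1. deg p = 3. The shape is more complex than any degree-2 curve.
2. Checking where it meets the axes: one x-axis crossing is at x = 0; one y-axis crossing is at y = 0.
3. Together with the visible shape, these determine p as stated.

x*y^2 + 2*x^2 - 2*x*y + 3*x - y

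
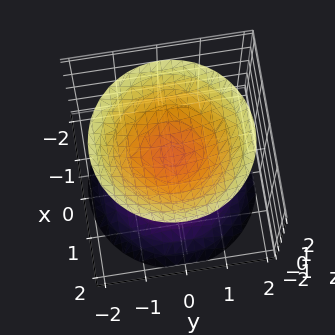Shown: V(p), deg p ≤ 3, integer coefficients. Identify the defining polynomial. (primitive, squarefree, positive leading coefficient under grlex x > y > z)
2*x^2 + 2*y^2 - 2*z^2 + 1

1. The picture has 2 separate pieces. Treating them together as one polynomial.
2. The degree is 2 — two sheets facing apart; a quadric.
3. Symmetries: it's symmetric under z → −z, forcing even powers of z; the z-axis is an axis of rotation, so x and y enter only as x² + y².
4. Reading off the gridlines: no x-intercept at any integer in the box; it misses every integer gridline on the y-axis; a circular section at z = -1 has radius between 0 and 1.
5. Solving for integer coefficients yields p as stated.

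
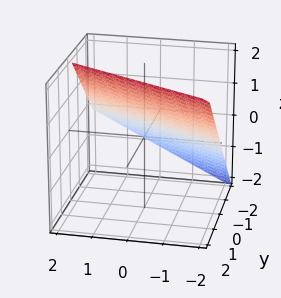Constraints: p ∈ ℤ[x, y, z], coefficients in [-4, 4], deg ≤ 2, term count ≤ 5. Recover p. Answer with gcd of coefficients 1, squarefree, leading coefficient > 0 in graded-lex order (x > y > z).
x + 2*y - 2*z + 2

First, deg p = 1. The surface is flat (a plane).
Then, against the integer gridlines: it crosses the x-axis at the gridline x = -2; it crosses the y-axis at the gridline y = -1.
Finally, these observations pin down the coefficients. Check: (0, 0, 1) on the z-axis lies on the surface, and p(0, 0, 1) = 0. ✓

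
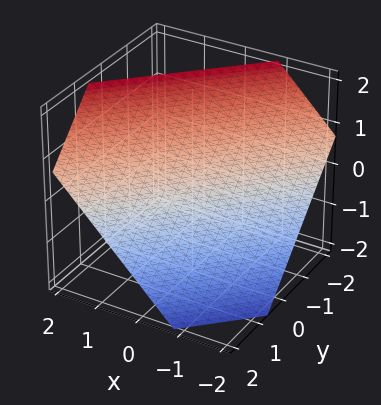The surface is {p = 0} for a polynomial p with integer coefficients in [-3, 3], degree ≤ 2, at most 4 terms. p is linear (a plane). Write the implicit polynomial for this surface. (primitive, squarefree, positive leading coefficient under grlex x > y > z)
3*x - 3*y - 3*z + 2

First, the degree is 1 — the surface is flat (a plane).
Finally, solving for integer coefficients yields p as stated.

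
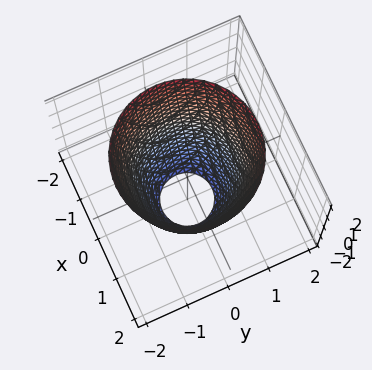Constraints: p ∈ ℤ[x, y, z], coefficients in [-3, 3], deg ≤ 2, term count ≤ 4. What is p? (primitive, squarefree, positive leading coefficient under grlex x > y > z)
(a) Degree: a generic line meets the surface in up to 2 points, so deg p = 2.
(b) Symmetry: the surface is invariant under rotation about z: p = q(x² + y², z).
(c) Reading off the gridlines: the surface avoids every integer z-axis point in the box; a circular section at z = -1 has radius exactly 1.
(d) Putting this together gives p.

2*x^2 + 2*y^2 - z - 3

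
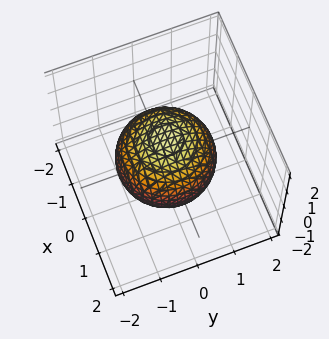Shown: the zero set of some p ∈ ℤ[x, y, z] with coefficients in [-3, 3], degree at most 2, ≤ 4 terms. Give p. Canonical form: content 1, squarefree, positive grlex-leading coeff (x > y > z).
(a) Degree: a closed, bounded, convex surface; a quadric, so deg p = 2.
(b) Symmetries: rotational symmetry about the z-axis ⇒ p depends on x, y only through x² + y²; the z ↦ −z reflection is a symmetry, so z appears only in even powers.
(c) Observable constraints: a circular section at z = 1 has radius between 0 and 1.
(d) Together with the visible shape, these determine p as stated.

2*x^2 + 2*y^2 + 2*z^2 - 3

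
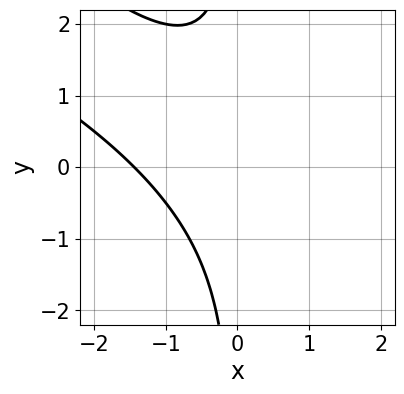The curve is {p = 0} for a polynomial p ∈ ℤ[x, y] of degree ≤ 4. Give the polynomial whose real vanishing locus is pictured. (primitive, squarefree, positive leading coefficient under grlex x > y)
(a) The degree is 3 — the shape is more complex than any degree-2 curve.
(b) Against the integer gridlines: the curve avoids every integer y-axis point in the box.
(c) Fitting integer coefficients to these (and the overall shape) gives p.

x^3 + 3*x^2*y + 2*x*y^2 + 3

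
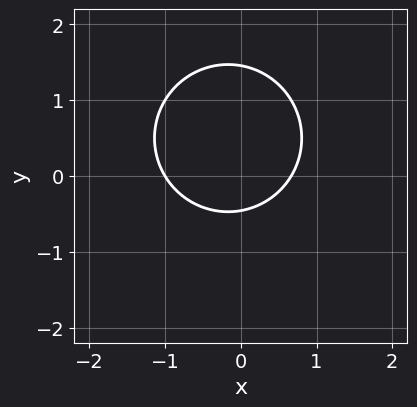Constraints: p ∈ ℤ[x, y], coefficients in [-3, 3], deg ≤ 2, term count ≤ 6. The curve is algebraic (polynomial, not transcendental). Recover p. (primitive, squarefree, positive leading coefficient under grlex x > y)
(a) Degree: the shape is more complex than any degree-1 curve, so deg p = 2.
(b) Observable constraints: it crosses the x-axis at the gridline x = -1.
(c) Fitting integer coefficients to these (and the overall shape) gives p.

3*x^2 + 3*y^2 + x - 3*y - 2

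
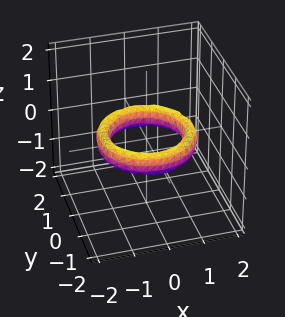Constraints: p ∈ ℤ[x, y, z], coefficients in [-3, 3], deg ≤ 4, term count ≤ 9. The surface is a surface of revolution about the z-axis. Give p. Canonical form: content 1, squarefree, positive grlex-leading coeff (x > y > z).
1. deg p = 4. A generic line meets the surface in up to 4 points.
2. Symmetries: the z-axis is an axis of rotation, so x and y enter only as x² + y².
3. Checking where it meets the axes: a circular section at z = 0 has radius exactly 1; among the integer gridlines, it crosses the x-axis at x ∈ {-1, 1}; it misses every integer gridline on the z-axis; among the integer gridlines, it crosses the y-axis at y ∈ {-1, 1}.
4. Assembling these constraints gives the stated polynomial.

x^4 + 2*x^2*y^2 + y^4 - 3*x^2 - 3*y^2 + 2*z^2 + 2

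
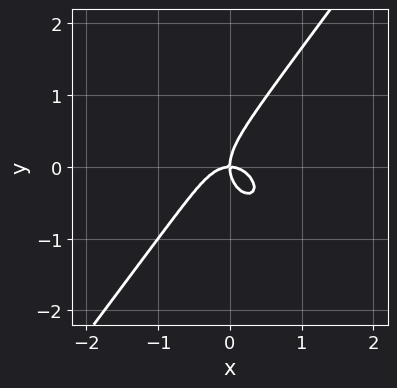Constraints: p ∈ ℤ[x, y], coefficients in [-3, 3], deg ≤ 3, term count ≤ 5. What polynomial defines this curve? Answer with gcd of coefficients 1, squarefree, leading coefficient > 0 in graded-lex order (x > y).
3*x^3 + x*y^2 - 2*y^3 + 2*x*y

The degree is 3 — a generic line meets the curve in up to 3 points.
Checking where it meets the axes: it crosses the x-axis at the gridline x = 0; one y-axis crossing is at y = 0.
Solving for integer coefficients yields p as stated.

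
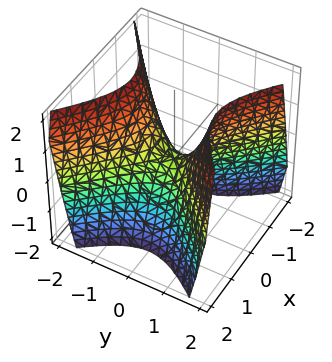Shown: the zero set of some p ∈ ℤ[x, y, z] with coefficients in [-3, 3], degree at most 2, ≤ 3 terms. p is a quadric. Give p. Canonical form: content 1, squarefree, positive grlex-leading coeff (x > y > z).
The degree is 2 — a saddle surface; a quadric.
Symmetries: the x ↦ −x reflection is a symmetry, so x appears only in even powers; the y ↦ −y reflection is a symmetry, so y appears only in even powers.
Checking where it meets the axes: it crosses the x-axis at the gridline x = 0; one z-axis crossing is at z = 0; it crosses the y-axis at the gridline y = 0.
Assembling these constraints gives the stated polynomial.

3*x^2 - 3*y^2 + 2*z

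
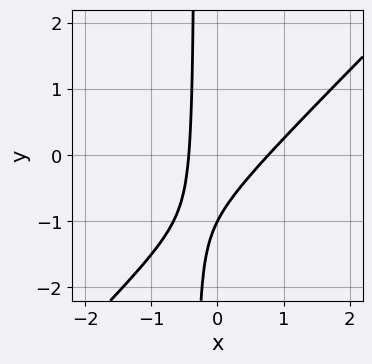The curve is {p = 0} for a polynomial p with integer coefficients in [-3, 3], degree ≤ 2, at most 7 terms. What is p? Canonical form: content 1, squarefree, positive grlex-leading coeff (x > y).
First, deg p = 2. The shape is more complex than any degree-1 curve.
Next, reading off the gridlines: it crosses the y-axis at the gridline y = -1.
Finally, the integer polynomial consistent with all of this is the stated p.

3*x^2 - 3*x*y - x - y - 1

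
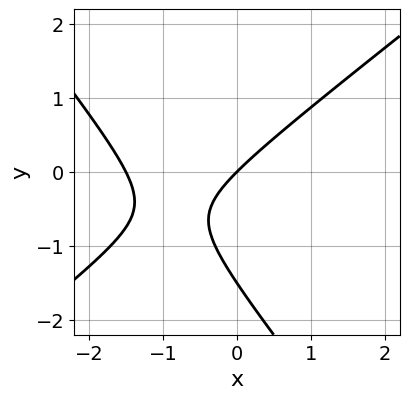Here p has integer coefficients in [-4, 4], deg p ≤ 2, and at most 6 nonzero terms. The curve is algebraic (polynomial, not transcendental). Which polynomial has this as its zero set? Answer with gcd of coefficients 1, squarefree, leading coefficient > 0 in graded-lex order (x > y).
2*x^2 - x*y - 2*y^2 + 3*x - 3*y

(a) Degree: no degree-1 curve has this shape, so deg p = 2.
(b) Observable constraints: it meets the x-axis at x = 0 (among the integer gridlines); one y-axis crossing is at y = 0.
(c) Putting this together gives p.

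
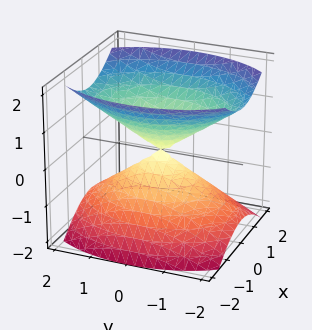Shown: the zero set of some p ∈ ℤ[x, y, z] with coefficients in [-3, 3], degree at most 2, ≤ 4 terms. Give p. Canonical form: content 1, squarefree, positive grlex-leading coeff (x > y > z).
2*x^2 + y^2 - 2*z^2

First, I count 2 distinct pieces. They look like related sheets of one shape, so recover p as a whole.
Then, the degree is 2 — two nappes meeting at a single point; a quadric.
Then, symmetries: it's symmetric under z → −z, forcing even powers of z; the y ↦ −y reflection is a symmetry, so y appears only in even powers; mirror symmetry x ↦ −x ⇒ only even powers of x.
Then, from the visible intercepts: it crosses the y-axis at the gridline y = 0; it crosses the x-axis at the gridline x = 0; one z-axis crossing is at z = 0.
Finally, matching integer coefficients to the picture gives p.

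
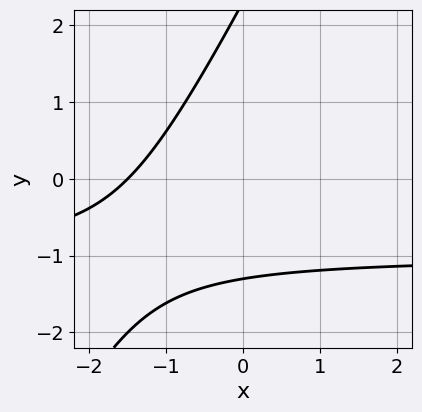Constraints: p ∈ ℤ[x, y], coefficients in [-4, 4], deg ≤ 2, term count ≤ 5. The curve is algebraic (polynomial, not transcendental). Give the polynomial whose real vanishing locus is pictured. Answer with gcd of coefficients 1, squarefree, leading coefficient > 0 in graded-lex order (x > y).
2*x*y - y^2 + 2*x + y + 3

1. The degree is 2 — no degree-1 curve has this shape.
2. Matching integer coefficients to the picture gives p.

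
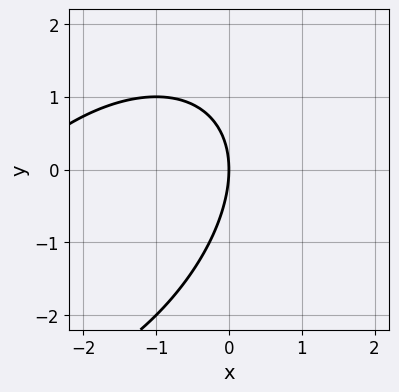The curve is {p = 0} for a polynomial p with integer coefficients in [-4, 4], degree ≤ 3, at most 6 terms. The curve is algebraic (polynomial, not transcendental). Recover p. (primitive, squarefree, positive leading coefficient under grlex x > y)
x^2 - x*y + y^2 + 3*x

(a) Degree: no degree-1 curve has this shape, so deg p = 2.
(b) Checking where it meets the axes: one x-axis crossing is at x = 0; it crosses the y-axis at the gridline y = 0.
(c) Solving for integer coefficients yields p as stated.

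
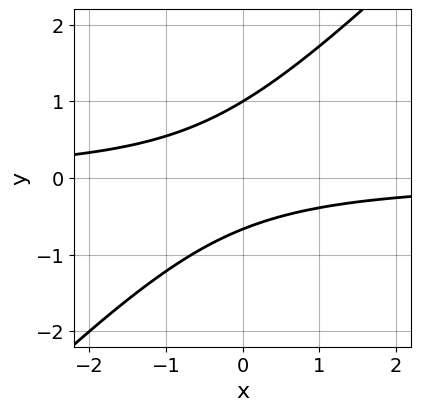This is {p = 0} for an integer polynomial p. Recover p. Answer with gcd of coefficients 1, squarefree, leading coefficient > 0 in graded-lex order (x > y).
3*x*y - 3*y^2 + y + 2

deg p = 2. The shape is more complex than any degree-1 curve.
From the visible intercepts: one y-axis crossing is at y = 1; it misses every integer gridline on the x-axis.
Together with the visible shape, these determine p as stated.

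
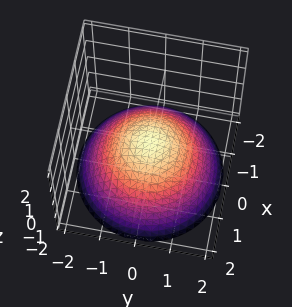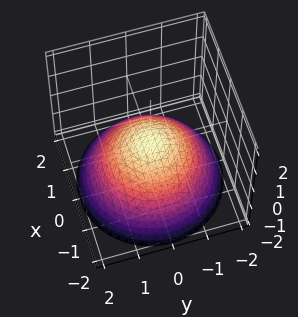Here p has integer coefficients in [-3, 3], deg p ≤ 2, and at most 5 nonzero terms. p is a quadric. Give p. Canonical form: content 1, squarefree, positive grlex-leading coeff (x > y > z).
First, the degree is 2 — a single bowl opening along one axis; a quadric.
Then, symmetries: rotational symmetry about the z-axis ⇒ p depends on x, y only through x² + y².
Next, reading off the gridlines: one y-axis crossing is at y = 0; it meets the z-axis at z = 0 (among the integer gridlines); a circular section at z = -1 has radius between 1 and 2; it crosses the x-axis at the gridline x = 0.
Finally, the integer polynomial consistent with all of this is the stated p.

x^2 + y^2 + 2*z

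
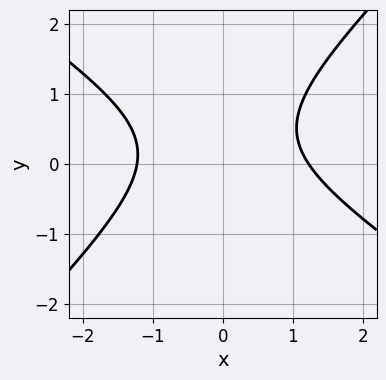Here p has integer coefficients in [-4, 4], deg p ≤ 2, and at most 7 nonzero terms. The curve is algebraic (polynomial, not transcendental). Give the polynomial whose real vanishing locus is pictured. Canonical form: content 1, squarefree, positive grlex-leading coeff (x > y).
1. deg p = 2. The shape is more complex than any degree-1 curve.
2. Observable constraints: it misses every integer gridline on the y-axis.
3. Matching integer coefficients to the picture gives p.

2*x^2 + x*y - 3*y^2 + 2*y - 3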